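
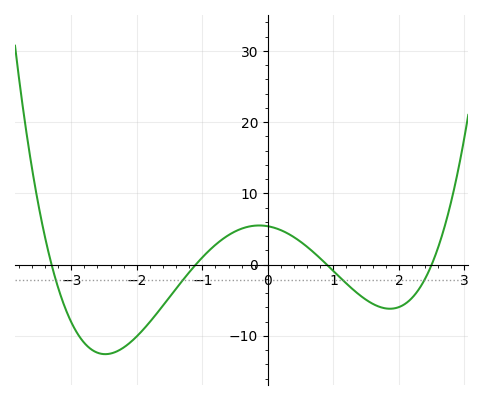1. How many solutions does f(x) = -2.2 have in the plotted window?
4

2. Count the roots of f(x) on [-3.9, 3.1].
4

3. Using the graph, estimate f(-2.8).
-11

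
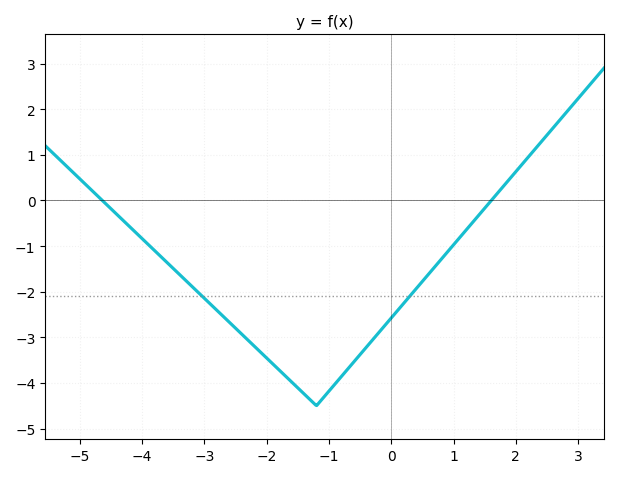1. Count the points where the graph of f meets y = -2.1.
2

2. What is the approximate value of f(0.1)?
-2.4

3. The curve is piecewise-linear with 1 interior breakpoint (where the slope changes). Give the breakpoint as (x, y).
(-1.2, -4.5)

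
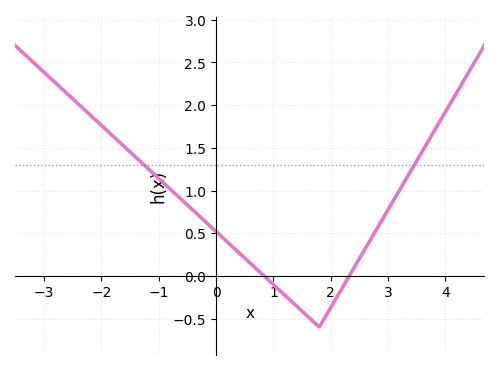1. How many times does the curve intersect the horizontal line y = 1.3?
2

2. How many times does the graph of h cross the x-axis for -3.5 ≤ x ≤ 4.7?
2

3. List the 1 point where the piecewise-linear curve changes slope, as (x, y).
(1.8, -0.6)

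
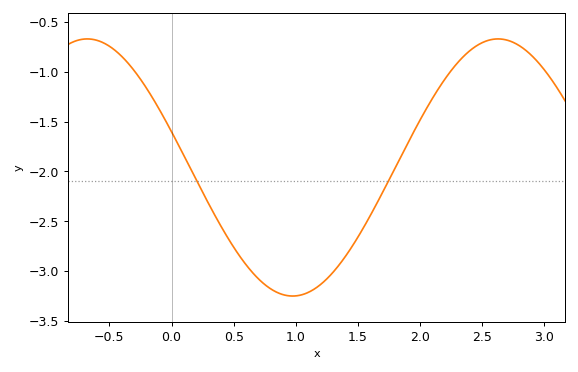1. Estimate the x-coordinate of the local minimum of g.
1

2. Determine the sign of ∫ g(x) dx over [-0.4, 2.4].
negative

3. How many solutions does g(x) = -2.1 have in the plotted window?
2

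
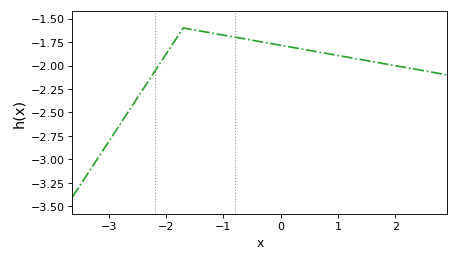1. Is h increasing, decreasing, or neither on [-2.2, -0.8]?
neither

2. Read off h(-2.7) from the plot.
-2.53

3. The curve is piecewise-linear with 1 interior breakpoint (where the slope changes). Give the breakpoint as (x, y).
(-1.7, -1.6)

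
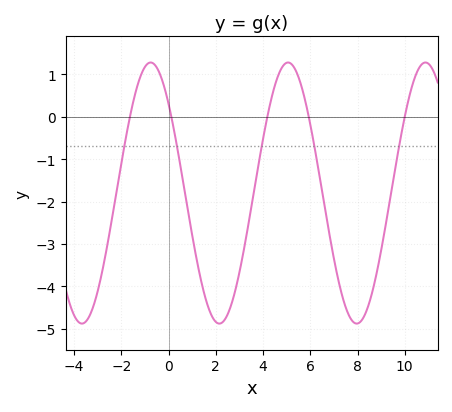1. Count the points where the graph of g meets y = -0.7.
5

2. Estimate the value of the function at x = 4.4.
0.533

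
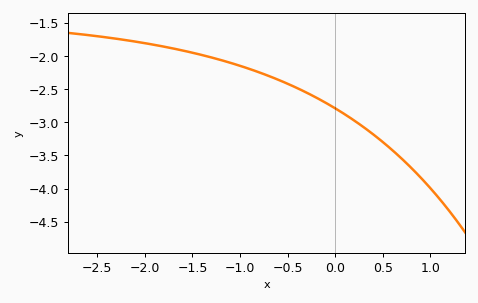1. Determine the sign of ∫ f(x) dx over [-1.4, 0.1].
negative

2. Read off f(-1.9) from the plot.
-1.83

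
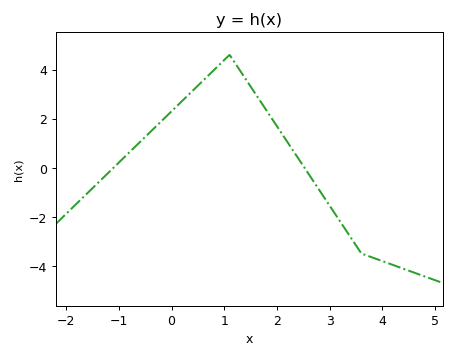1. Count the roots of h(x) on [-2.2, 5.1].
2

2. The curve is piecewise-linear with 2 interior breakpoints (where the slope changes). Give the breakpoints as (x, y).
(1.1, 4.6); (3.6, -3.5)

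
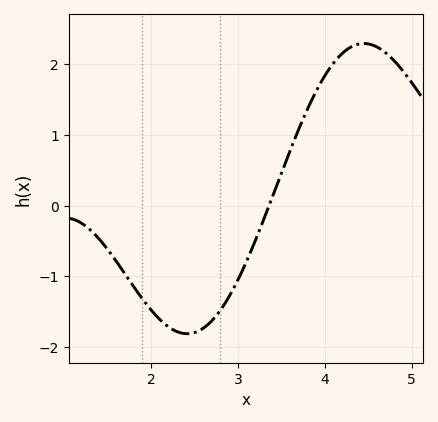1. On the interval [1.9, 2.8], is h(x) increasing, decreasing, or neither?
neither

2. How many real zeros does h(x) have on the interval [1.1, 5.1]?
1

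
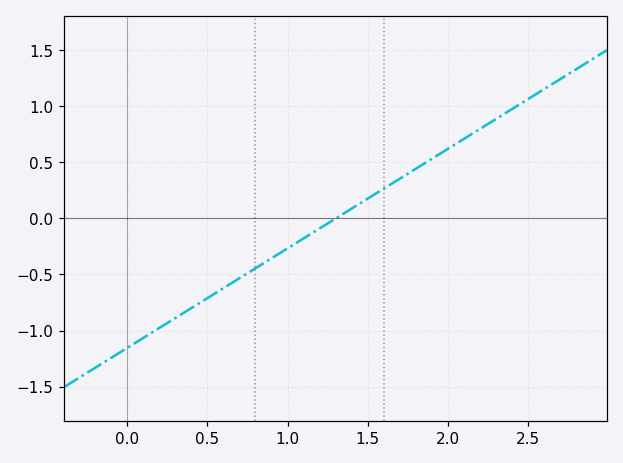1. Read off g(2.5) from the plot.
1.07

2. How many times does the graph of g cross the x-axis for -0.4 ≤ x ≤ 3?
1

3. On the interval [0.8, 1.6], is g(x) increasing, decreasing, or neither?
increasing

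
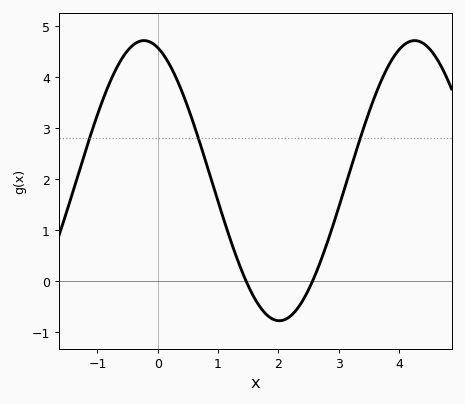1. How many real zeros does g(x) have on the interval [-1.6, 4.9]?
2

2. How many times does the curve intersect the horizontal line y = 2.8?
3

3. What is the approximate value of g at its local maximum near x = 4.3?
4.7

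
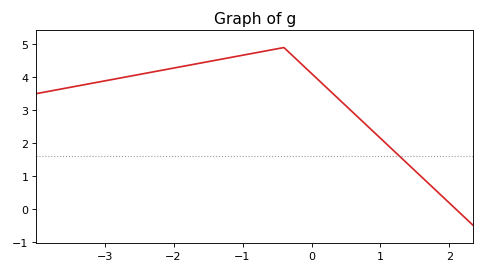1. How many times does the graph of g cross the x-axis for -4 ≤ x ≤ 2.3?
1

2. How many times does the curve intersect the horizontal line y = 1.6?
1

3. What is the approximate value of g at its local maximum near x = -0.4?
4.9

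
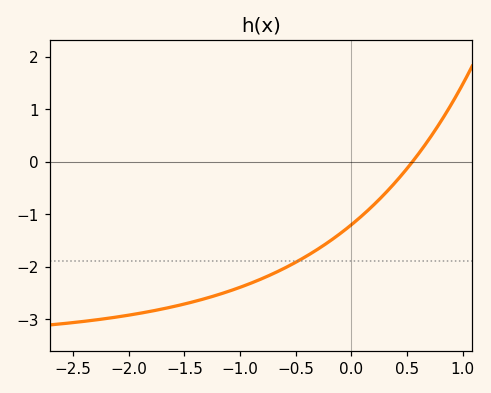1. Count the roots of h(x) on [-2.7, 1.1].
1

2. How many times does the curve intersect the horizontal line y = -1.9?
1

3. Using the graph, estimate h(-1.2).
-2.5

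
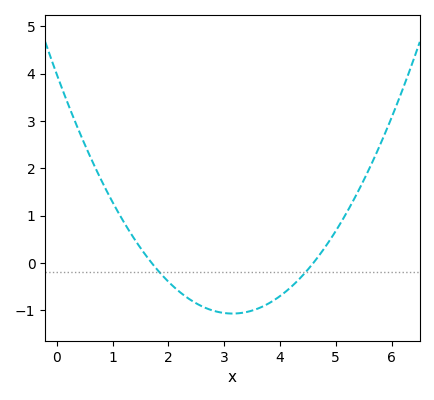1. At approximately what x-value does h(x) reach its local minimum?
3.15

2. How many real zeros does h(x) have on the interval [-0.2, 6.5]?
2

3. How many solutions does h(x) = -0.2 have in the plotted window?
2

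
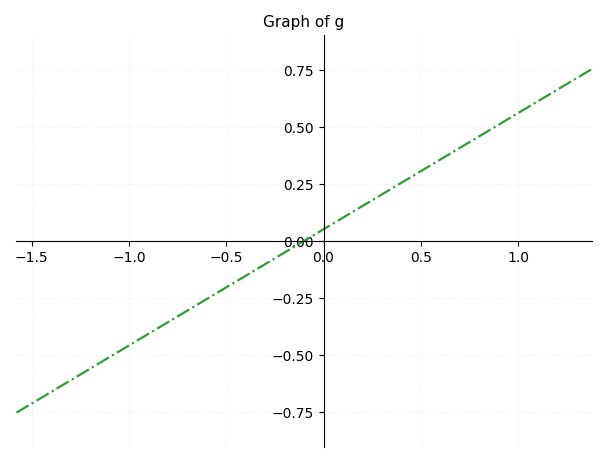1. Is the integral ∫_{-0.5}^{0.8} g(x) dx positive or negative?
positive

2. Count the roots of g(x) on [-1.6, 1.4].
1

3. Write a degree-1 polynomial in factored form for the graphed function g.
y = 0.51(x + 0.1)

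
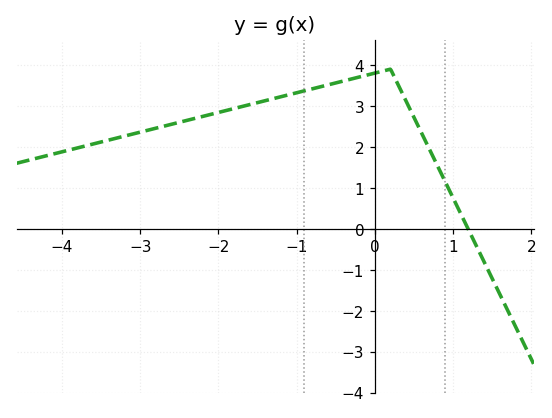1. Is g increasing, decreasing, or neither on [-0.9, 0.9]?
neither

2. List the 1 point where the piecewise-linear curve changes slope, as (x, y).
(0.2, 3.9)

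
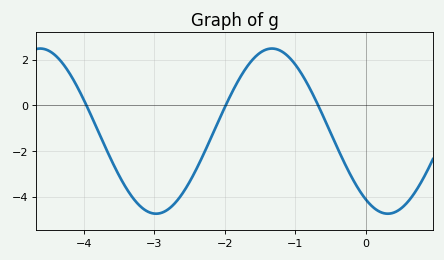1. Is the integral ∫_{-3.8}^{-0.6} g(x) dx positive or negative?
negative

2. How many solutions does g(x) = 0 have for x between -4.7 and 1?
3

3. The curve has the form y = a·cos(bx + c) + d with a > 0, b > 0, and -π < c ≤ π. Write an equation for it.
y = 3.62cos(1.9x + 2.5) - 1.13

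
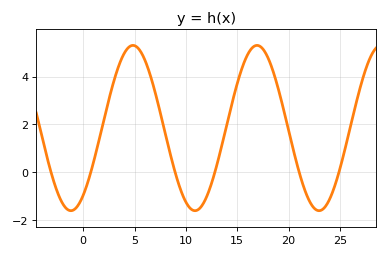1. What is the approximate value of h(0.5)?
-0.3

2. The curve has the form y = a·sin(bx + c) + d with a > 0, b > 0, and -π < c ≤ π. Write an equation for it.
y = 3.45sin(0.52x - 0.95) + 1.85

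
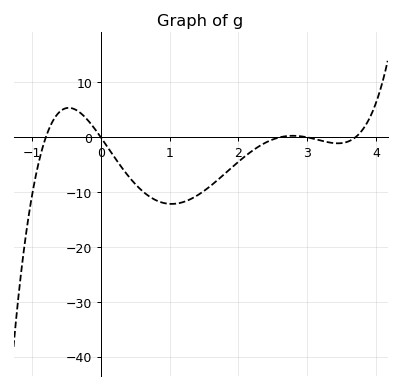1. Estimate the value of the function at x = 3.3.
-0.886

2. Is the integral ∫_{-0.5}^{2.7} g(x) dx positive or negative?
negative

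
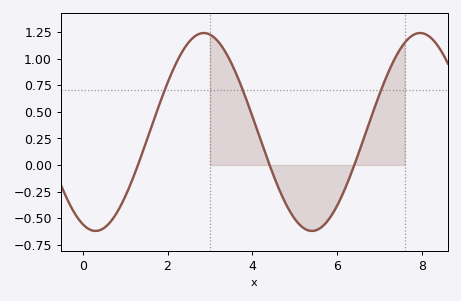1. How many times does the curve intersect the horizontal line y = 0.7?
3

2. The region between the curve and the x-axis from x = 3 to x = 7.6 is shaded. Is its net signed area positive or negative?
positive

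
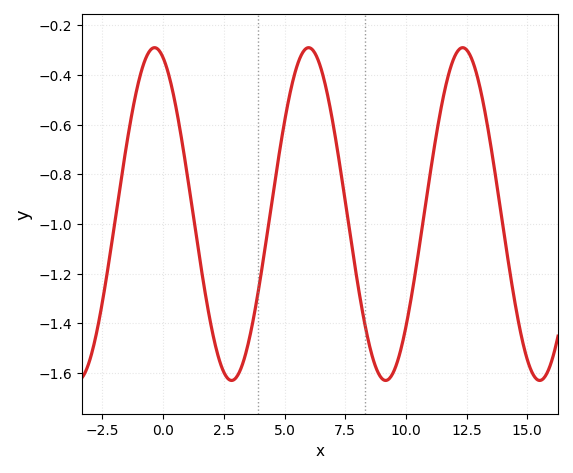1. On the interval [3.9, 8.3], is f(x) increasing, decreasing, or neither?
neither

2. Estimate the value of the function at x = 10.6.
-1.06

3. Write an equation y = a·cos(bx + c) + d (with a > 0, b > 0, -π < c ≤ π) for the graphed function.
y = 0.67cos(0.99x + 0.35) - 0.96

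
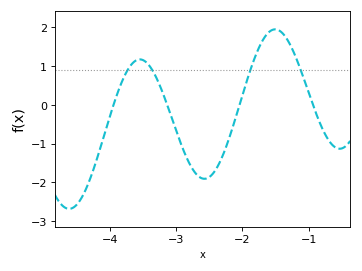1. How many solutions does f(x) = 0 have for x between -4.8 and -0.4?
4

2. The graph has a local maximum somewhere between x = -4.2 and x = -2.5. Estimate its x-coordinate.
-3.55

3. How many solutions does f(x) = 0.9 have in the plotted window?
4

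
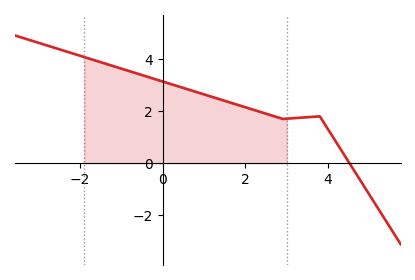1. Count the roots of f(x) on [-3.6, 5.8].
1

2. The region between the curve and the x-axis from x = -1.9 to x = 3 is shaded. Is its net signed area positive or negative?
positive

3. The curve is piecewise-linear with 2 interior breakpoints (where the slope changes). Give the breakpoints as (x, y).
(2.9, 1.7); (3.8, 1.8)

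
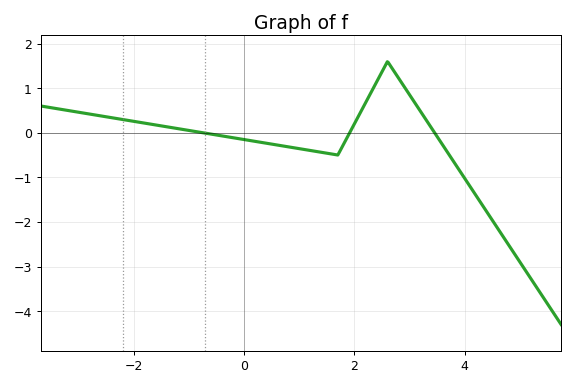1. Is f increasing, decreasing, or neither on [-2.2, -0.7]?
decreasing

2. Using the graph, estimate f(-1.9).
0.235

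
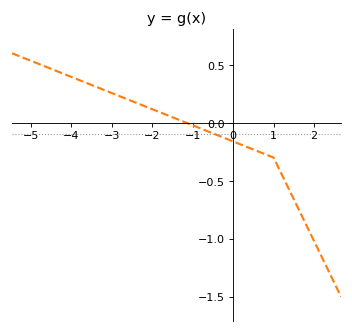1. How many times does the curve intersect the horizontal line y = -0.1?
1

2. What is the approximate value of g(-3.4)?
0.3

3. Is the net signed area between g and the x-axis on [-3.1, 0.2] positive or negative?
positive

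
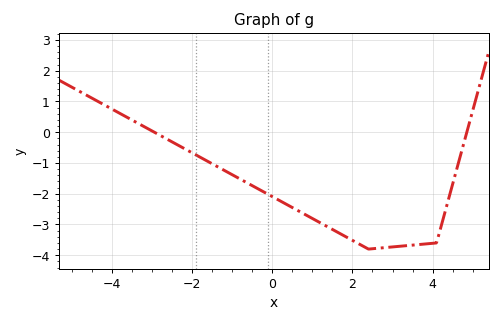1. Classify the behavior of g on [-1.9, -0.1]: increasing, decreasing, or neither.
decreasing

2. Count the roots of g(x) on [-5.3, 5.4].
2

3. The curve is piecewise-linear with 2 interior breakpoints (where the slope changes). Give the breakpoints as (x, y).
(2.4, -3.8); (4.1, -3.6)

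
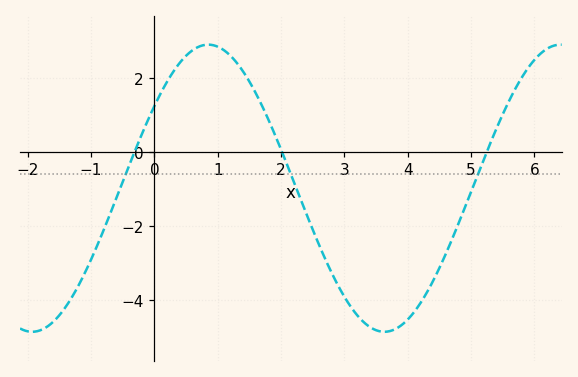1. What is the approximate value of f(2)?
0.064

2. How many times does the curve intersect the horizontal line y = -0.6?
3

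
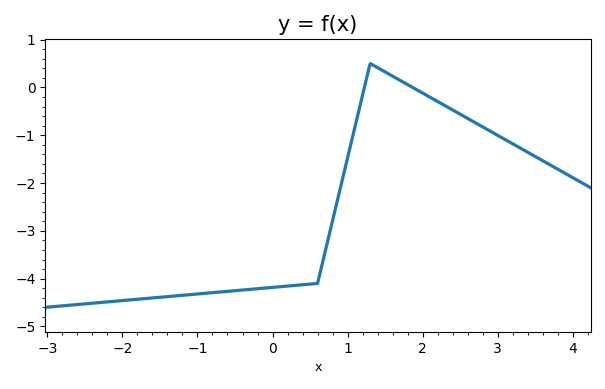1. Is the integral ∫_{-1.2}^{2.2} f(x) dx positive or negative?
negative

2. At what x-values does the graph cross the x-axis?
1.22, 1.87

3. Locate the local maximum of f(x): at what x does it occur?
1.3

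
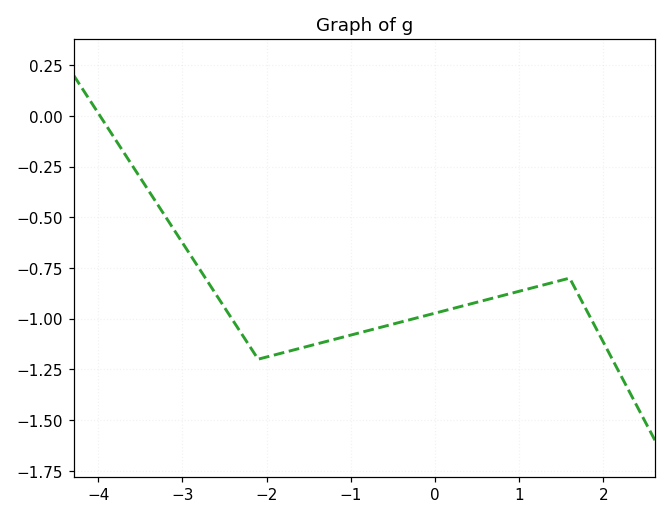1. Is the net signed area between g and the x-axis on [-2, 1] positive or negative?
negative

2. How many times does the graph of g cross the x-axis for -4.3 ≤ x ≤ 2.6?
1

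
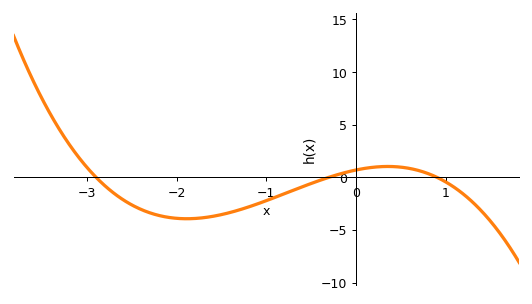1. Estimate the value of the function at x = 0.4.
1.02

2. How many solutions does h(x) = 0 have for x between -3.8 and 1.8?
3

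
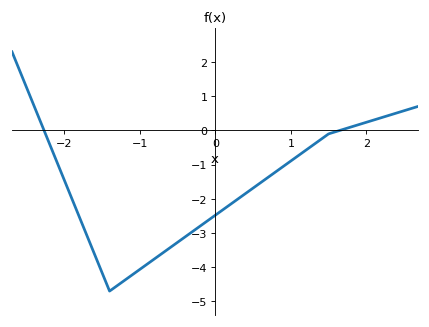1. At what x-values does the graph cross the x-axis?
-2.3, 1.6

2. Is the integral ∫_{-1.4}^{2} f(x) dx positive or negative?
negative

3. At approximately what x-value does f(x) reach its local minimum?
-1.4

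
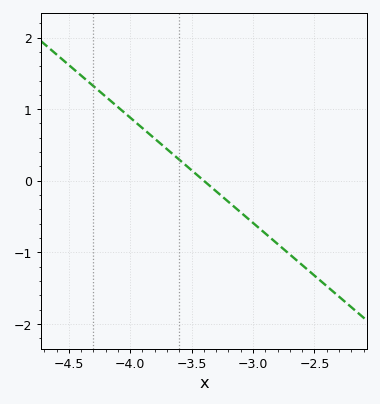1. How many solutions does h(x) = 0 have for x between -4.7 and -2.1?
1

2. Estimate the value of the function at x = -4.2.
1.18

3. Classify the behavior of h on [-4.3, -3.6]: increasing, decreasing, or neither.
decreasing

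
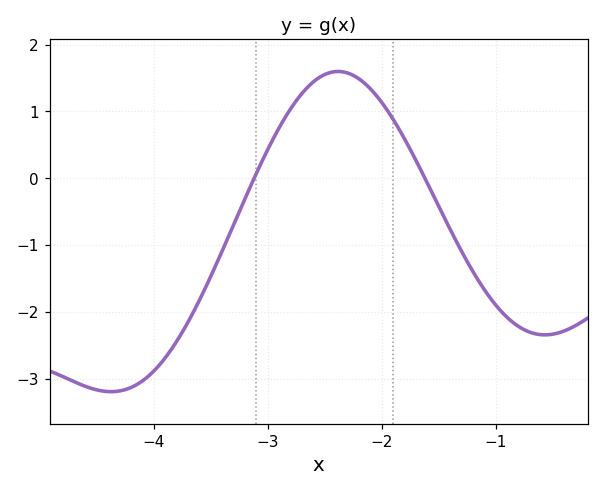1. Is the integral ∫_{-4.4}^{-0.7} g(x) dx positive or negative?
negative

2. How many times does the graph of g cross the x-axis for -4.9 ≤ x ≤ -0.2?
2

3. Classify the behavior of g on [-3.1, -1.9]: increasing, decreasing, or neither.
neither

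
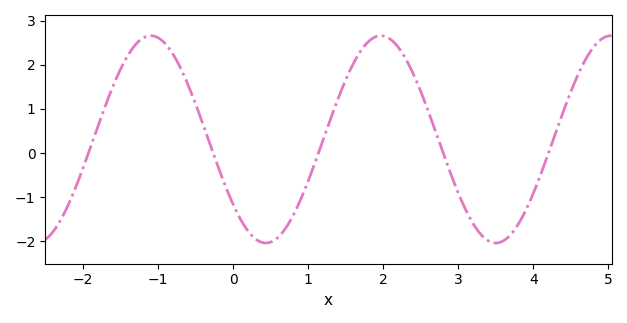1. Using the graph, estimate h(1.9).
2.6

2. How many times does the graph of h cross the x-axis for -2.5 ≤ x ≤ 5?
5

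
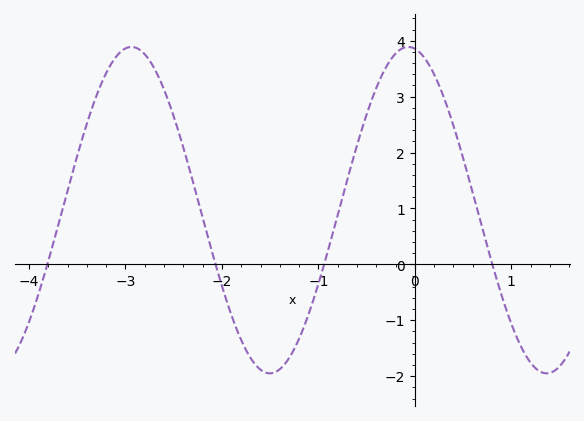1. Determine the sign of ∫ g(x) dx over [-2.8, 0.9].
positive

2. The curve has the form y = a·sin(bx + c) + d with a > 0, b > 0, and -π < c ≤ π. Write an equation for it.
y = 2.92sin(2.2x + 1.7) + 0.97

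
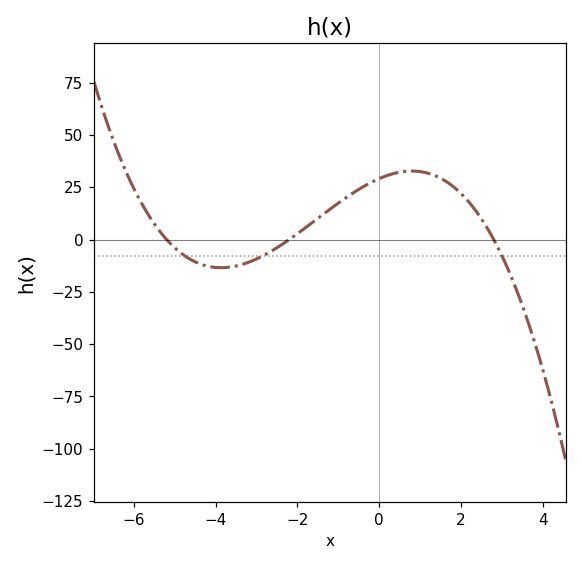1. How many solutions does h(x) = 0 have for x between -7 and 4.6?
3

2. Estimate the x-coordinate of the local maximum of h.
0.8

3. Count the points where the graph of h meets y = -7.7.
3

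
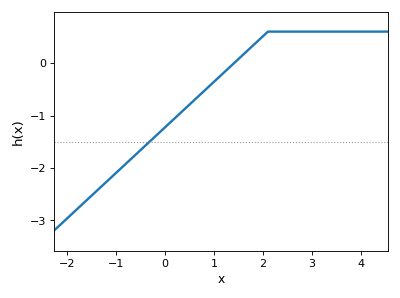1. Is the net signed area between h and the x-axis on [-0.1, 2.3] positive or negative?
negative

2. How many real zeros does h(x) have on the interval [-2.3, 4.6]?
1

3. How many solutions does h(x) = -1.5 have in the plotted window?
1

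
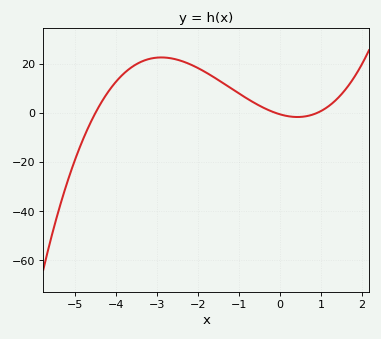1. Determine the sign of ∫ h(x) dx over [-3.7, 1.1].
positive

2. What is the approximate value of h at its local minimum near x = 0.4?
-2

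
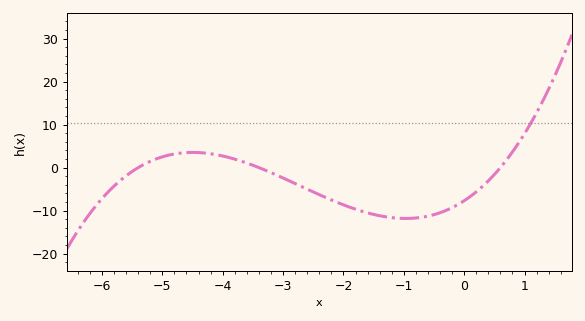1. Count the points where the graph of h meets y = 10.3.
1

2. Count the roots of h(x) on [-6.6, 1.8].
3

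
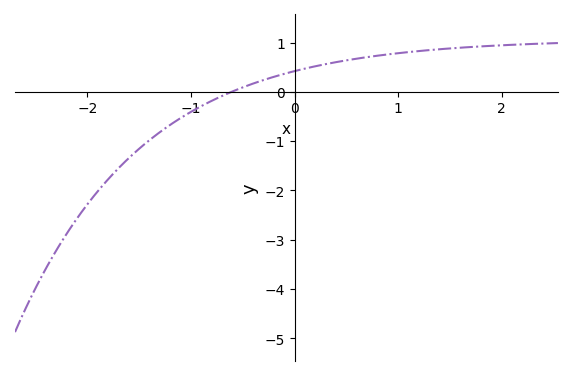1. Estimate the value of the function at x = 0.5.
0.6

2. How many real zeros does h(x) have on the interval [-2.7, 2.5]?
1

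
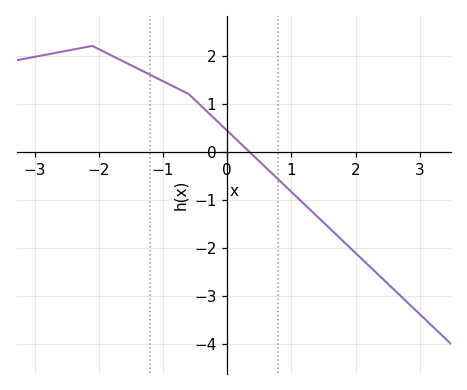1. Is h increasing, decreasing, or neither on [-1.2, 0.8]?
decreasing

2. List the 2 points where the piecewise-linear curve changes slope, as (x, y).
(-2.1, 2.2); (-0.6, 1.2)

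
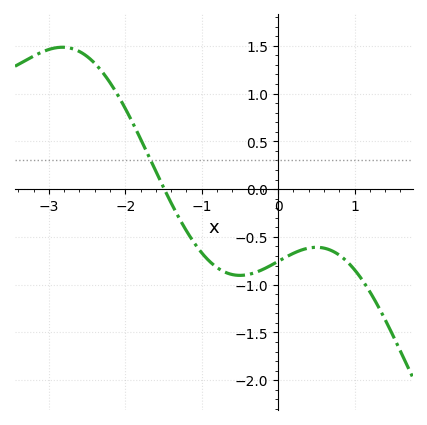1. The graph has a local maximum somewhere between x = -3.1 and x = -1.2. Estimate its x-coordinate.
-2.82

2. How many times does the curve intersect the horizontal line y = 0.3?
1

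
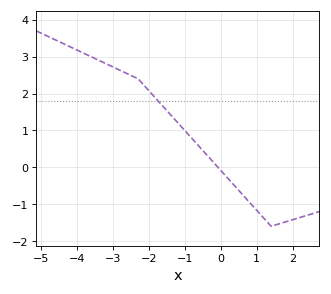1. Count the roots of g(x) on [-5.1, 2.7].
1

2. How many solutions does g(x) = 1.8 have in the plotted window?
1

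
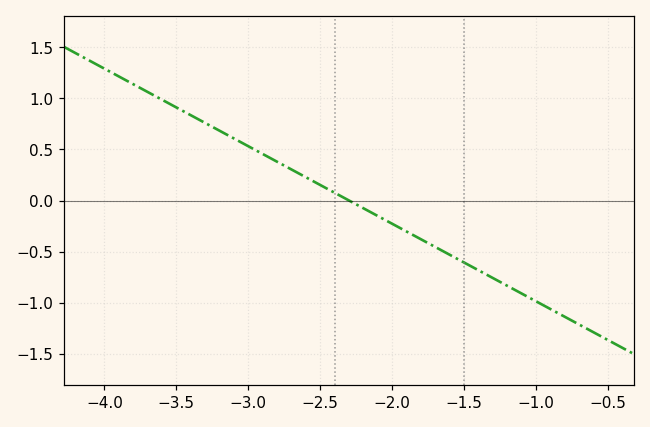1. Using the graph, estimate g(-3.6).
0.988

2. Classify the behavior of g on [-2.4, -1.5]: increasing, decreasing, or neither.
decreasing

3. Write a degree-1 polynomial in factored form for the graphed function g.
y = -0.76(x + 2.3)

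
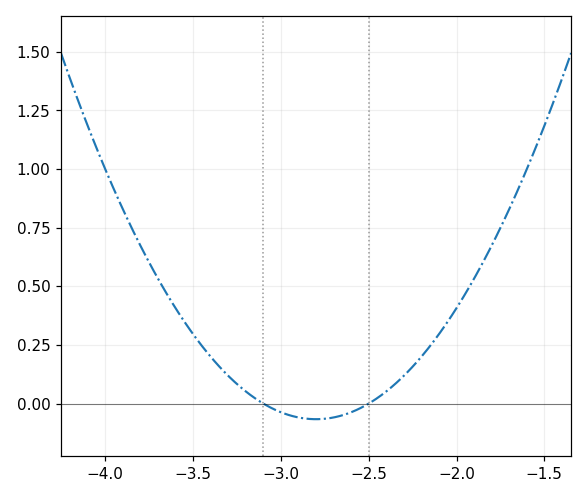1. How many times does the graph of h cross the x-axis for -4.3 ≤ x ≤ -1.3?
2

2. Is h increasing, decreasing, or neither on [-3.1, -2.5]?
neither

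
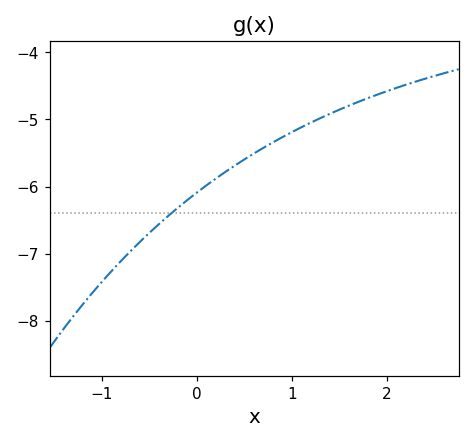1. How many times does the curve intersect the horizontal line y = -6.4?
1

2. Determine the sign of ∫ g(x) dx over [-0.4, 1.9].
negative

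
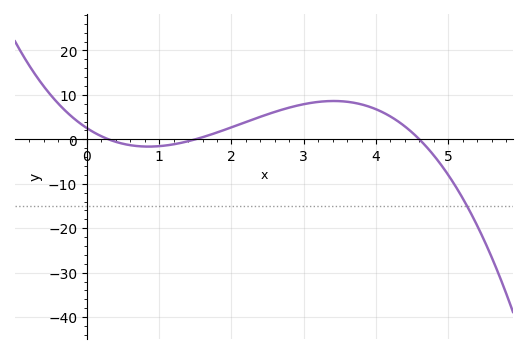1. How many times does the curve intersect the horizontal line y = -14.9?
1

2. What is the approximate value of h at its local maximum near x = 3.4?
9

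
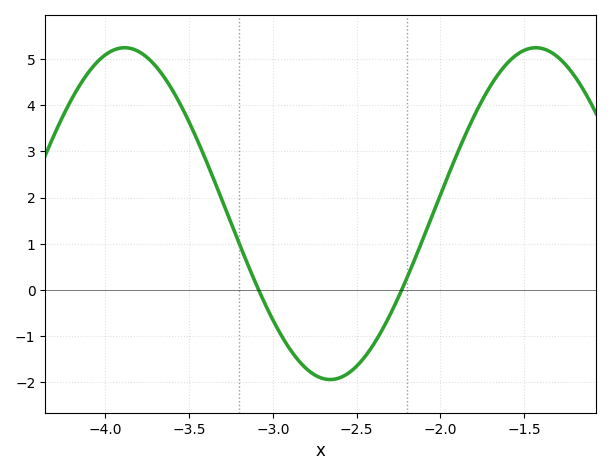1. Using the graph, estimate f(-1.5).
5.2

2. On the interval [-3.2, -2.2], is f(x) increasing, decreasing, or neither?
neither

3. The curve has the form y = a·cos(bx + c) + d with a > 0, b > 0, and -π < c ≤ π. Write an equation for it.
y = 3.6cos(2.6x - 2.6) + 1.65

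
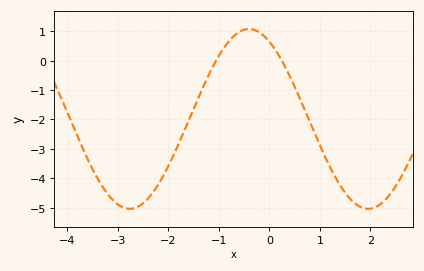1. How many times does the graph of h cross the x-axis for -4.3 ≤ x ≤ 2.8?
2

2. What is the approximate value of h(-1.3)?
-0.846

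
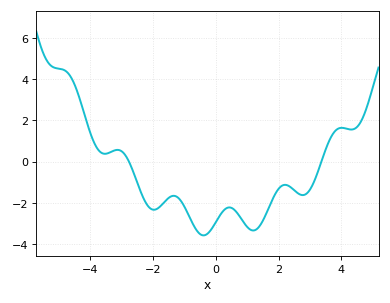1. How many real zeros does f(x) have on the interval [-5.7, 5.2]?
2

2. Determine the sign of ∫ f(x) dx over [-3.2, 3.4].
negative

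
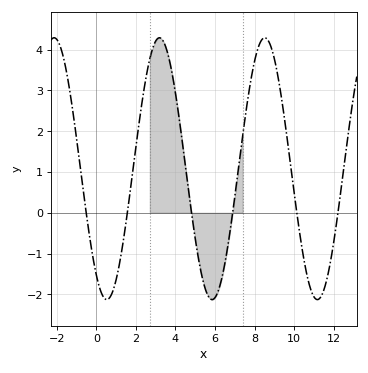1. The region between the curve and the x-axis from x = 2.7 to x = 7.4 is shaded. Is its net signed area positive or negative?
positive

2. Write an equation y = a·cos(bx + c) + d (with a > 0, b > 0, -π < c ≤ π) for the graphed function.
y = 3.21cos(1.18x + 2.52) + 1.08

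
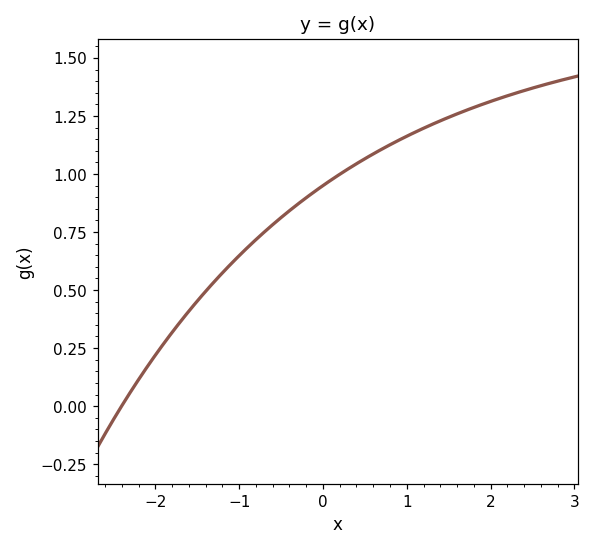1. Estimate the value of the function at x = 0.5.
1.06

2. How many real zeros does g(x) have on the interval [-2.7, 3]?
1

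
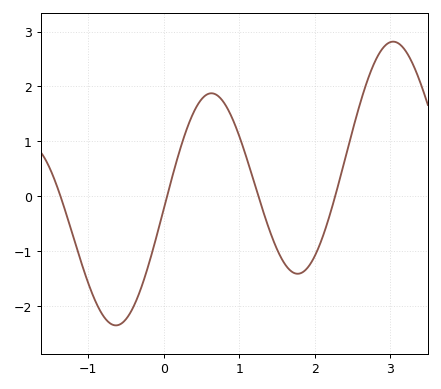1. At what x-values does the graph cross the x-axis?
-1.37, 0.044, 1.26, 2.27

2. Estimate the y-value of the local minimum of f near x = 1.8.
-1.41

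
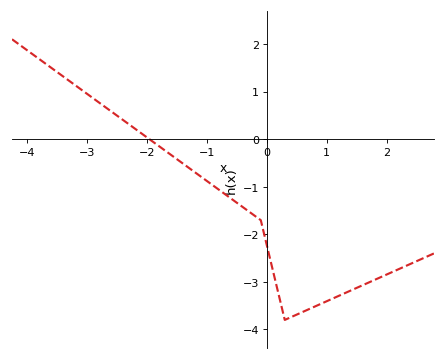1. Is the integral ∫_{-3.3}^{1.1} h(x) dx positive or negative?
negative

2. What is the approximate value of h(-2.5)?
0.5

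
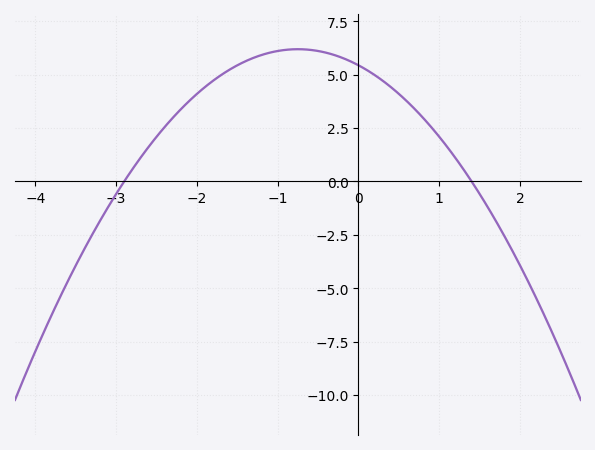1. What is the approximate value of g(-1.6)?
5.23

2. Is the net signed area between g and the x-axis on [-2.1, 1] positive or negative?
positive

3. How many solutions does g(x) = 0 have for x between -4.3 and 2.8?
2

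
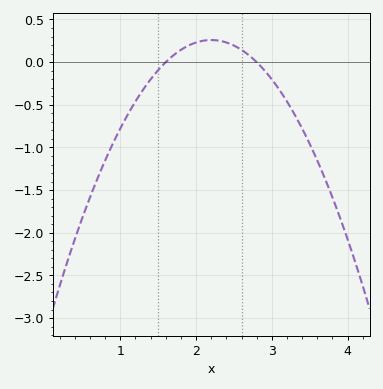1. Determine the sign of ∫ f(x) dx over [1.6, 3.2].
positive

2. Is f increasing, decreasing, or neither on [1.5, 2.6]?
neither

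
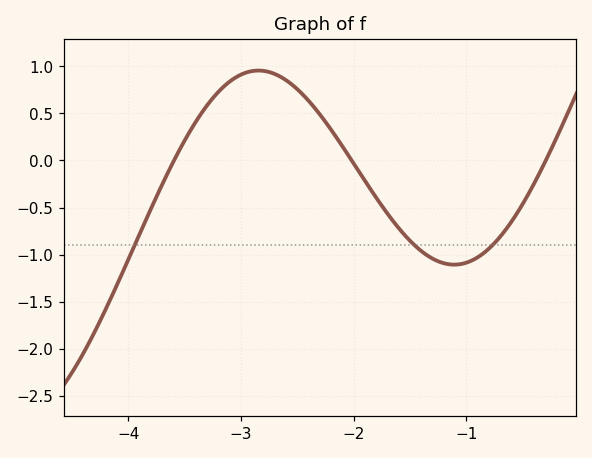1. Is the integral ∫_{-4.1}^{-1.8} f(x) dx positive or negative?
positive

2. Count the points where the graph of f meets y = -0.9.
3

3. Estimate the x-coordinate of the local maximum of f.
-2.8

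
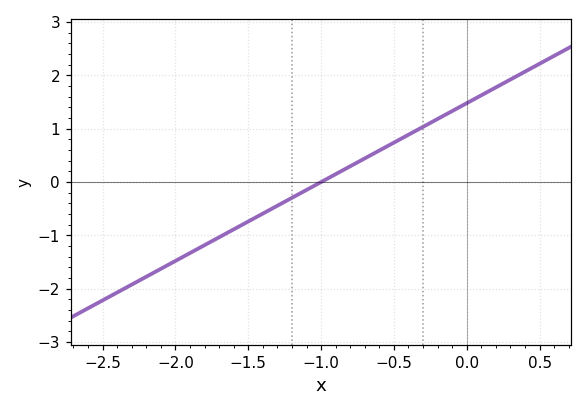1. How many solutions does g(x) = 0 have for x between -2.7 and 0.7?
1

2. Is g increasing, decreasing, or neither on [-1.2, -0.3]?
increasing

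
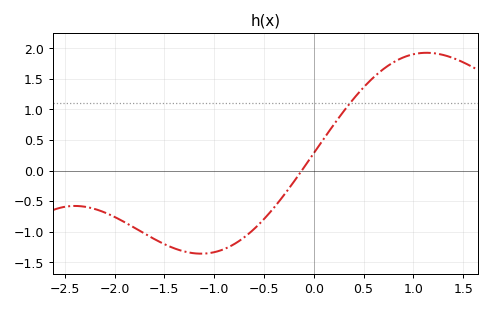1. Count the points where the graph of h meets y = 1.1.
1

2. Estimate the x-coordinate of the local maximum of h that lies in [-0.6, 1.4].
1.13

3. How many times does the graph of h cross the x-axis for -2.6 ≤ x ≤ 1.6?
1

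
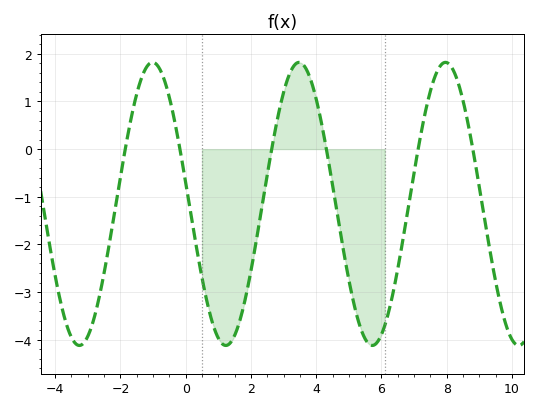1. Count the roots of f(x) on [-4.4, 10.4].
6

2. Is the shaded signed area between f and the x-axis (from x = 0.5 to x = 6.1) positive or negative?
negative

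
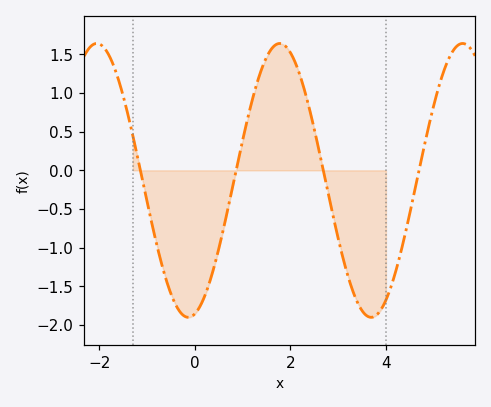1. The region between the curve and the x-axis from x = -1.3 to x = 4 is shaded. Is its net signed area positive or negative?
negative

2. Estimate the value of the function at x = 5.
0.833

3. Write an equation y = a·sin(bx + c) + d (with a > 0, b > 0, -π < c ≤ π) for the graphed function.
y = 1.77sin(1.64x - 1.34) - 0.13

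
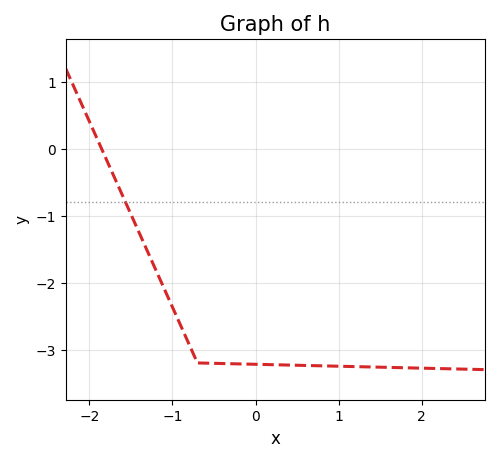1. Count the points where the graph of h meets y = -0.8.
1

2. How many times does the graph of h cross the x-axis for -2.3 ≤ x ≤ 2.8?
1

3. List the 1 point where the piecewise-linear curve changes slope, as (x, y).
(-0.7, -3.2)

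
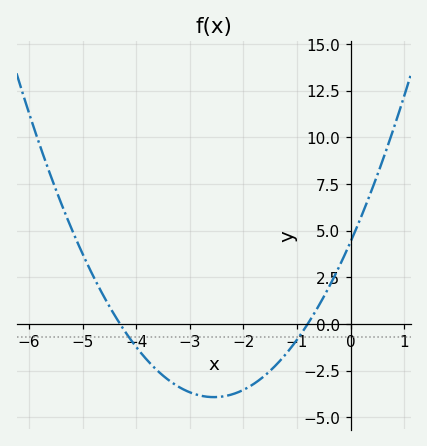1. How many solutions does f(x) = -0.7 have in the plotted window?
2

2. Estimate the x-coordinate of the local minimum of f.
-2.55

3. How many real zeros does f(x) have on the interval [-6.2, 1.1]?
2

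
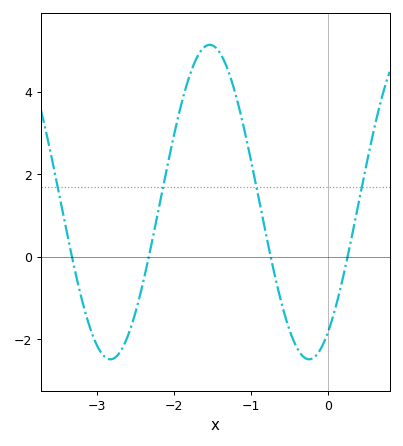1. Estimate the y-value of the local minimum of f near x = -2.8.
-2.48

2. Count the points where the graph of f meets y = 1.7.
4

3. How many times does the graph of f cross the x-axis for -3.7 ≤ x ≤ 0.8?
4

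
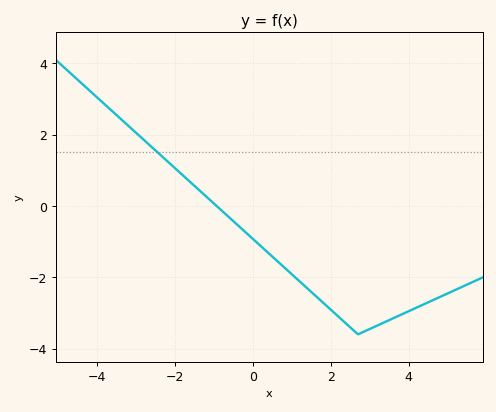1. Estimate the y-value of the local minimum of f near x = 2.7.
-3.6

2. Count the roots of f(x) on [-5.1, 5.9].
1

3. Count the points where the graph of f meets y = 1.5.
1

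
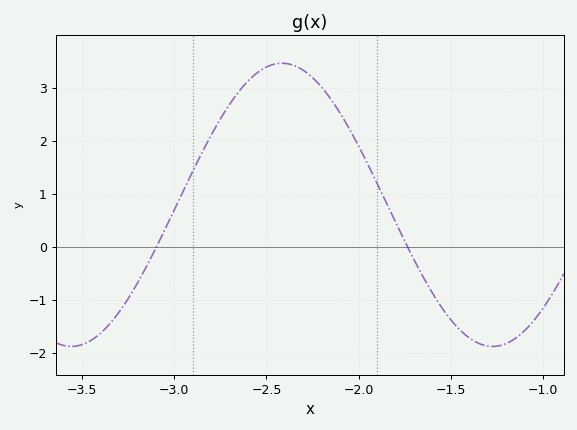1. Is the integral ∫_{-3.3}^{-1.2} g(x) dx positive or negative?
positive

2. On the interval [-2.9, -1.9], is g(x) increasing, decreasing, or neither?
neither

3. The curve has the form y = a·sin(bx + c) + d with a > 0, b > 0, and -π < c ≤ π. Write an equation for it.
y = 2.67sin(2.75x + 1.93) + 0.79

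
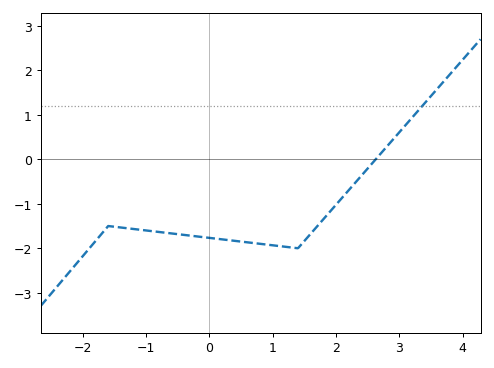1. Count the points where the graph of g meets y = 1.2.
1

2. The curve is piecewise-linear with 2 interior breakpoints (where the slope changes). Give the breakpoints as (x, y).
(-1.6, -1.5); (1.4, -2)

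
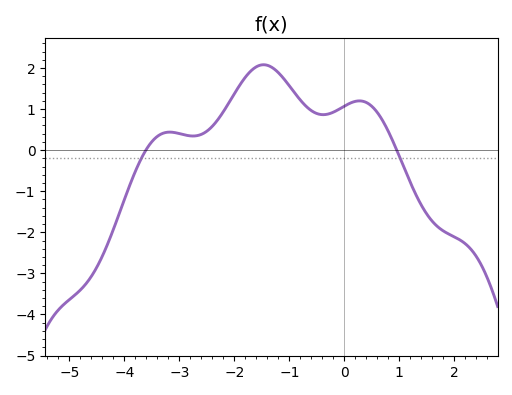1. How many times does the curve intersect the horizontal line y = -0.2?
2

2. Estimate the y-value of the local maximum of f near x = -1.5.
2.08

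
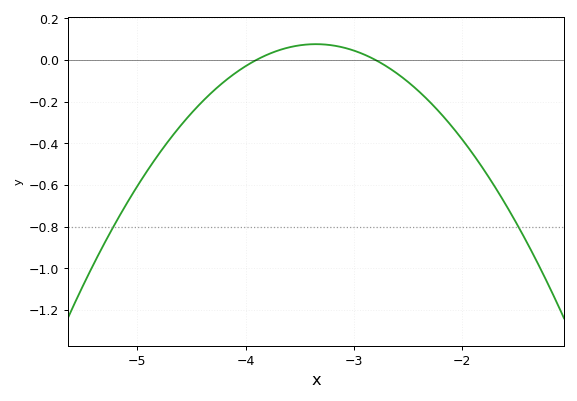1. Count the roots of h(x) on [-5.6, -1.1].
2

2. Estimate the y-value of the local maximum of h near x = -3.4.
0.076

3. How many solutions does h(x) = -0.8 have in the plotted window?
2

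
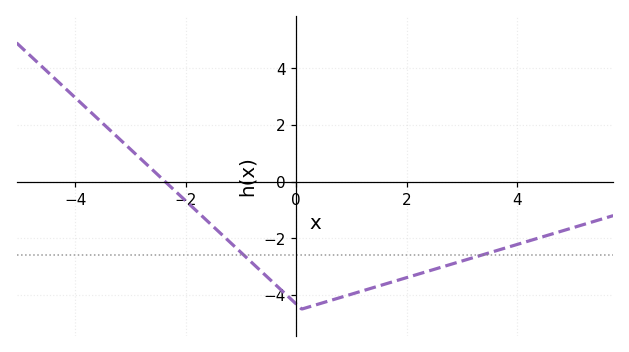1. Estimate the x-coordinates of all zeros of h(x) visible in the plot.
-2.4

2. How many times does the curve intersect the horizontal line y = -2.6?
2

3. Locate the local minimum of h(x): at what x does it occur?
0.2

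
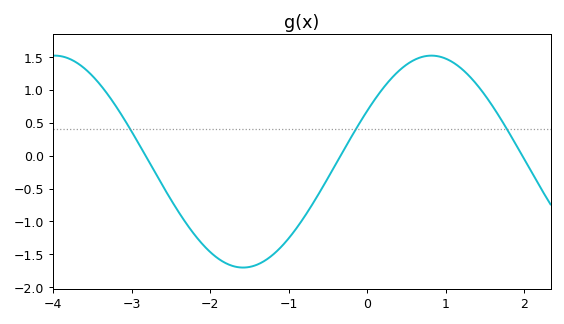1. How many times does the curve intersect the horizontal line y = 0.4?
3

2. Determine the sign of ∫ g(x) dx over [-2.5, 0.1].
negative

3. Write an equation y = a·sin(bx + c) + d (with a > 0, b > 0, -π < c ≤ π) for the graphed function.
y = 1.61sin(1.3x + 0.5) - 0.09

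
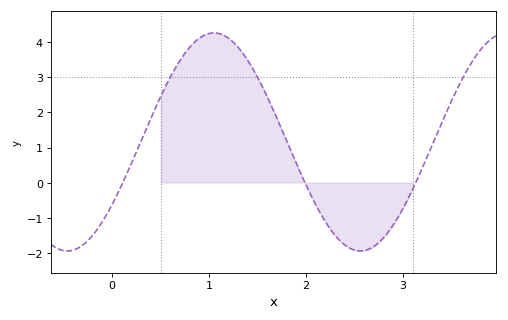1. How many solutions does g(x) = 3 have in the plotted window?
3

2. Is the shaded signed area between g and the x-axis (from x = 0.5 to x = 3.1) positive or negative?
positive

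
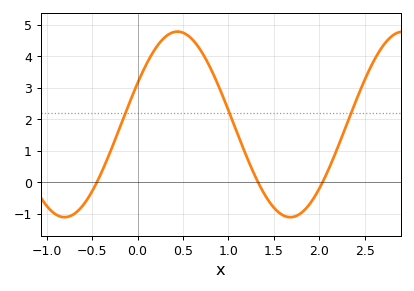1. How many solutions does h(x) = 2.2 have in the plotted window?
3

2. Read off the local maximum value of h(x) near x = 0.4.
4.79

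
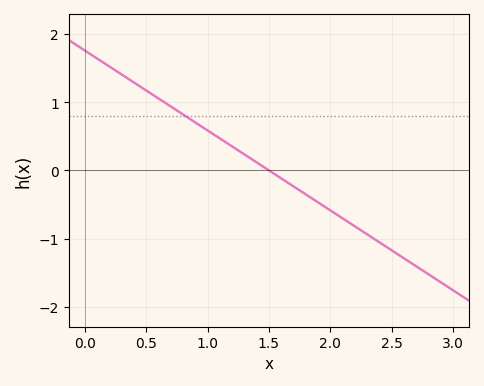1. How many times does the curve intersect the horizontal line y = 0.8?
1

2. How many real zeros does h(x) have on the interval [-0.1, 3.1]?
1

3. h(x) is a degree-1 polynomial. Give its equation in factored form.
y = -1.17(x - 1.5)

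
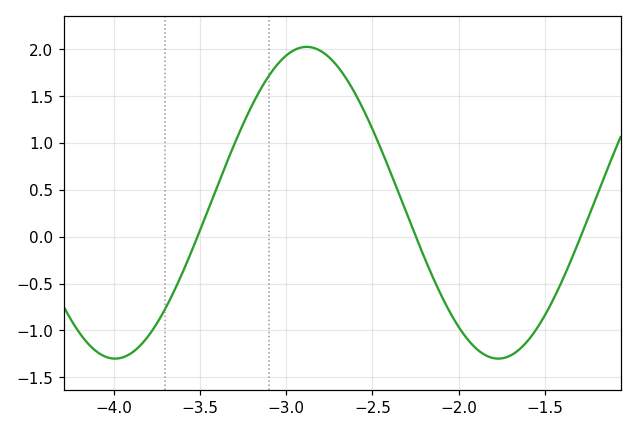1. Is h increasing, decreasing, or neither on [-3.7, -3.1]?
increasing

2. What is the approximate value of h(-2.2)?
-0.219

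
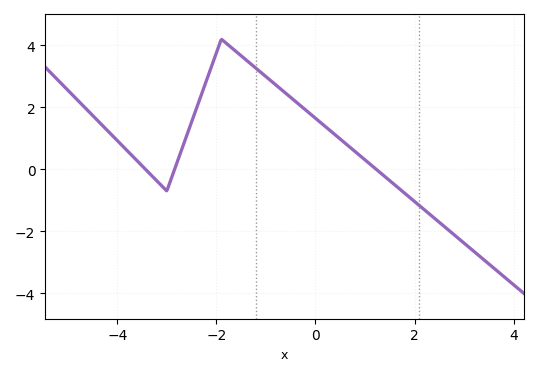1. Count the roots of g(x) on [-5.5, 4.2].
3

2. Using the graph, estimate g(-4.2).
1.2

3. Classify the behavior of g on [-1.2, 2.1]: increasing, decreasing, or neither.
decreasing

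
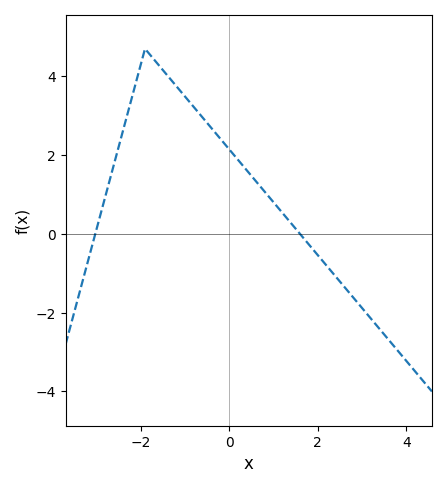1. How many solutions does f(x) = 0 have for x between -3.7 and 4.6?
2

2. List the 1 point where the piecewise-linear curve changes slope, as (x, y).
(-1.9, 4.7)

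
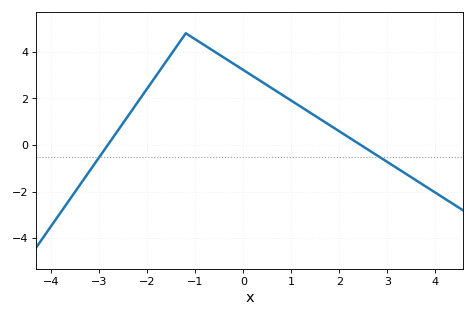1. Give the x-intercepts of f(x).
-2.83, 2.45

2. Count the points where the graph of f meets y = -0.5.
2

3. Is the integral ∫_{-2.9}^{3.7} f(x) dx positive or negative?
positive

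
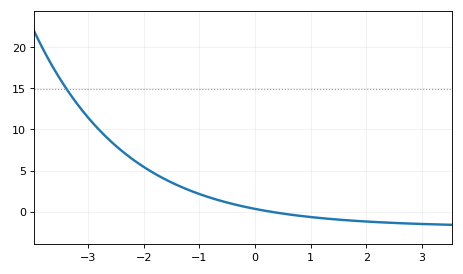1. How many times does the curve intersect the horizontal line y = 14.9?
1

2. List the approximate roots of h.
0.2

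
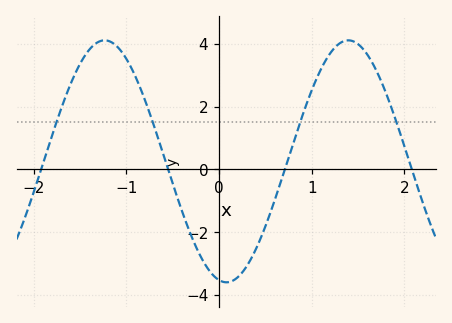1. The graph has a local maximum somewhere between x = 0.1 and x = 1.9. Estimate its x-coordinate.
1.39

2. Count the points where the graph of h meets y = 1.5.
4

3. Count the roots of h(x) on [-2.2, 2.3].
4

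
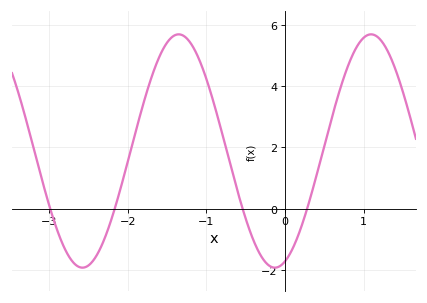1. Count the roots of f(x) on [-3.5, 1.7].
4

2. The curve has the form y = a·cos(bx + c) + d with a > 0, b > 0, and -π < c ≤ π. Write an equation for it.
y = 3.81cos(2.57x - 2.81) + 1.88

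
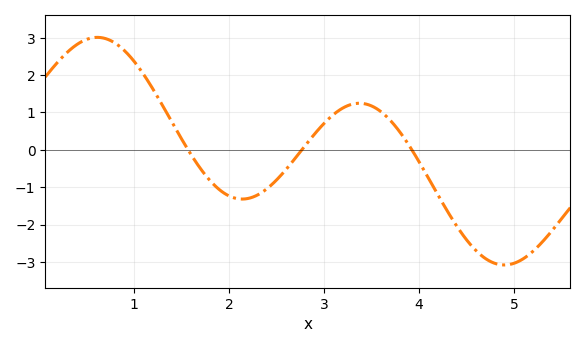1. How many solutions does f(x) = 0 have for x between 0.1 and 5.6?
3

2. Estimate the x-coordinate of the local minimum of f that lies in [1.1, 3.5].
2.1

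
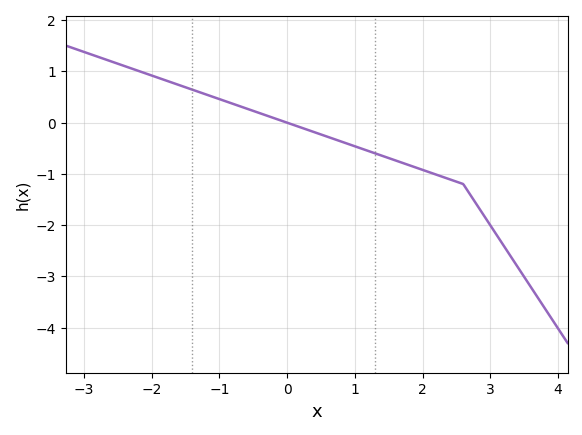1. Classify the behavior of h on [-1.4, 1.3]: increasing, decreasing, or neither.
decreasing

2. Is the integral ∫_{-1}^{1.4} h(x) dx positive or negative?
negative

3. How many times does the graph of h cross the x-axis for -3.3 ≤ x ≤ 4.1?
1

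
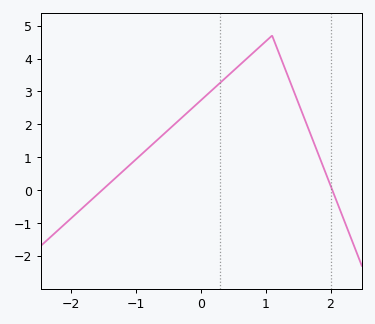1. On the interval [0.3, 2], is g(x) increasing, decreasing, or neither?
neither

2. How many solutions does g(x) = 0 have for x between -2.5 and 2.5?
2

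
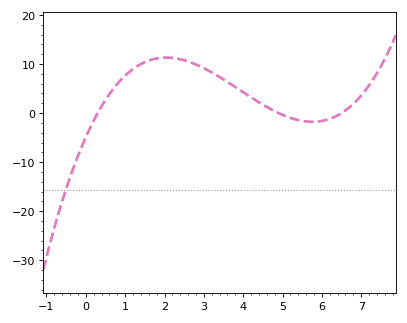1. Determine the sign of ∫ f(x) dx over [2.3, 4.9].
positive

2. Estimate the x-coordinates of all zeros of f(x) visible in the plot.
0.3, 4.9, 6.5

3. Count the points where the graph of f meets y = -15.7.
1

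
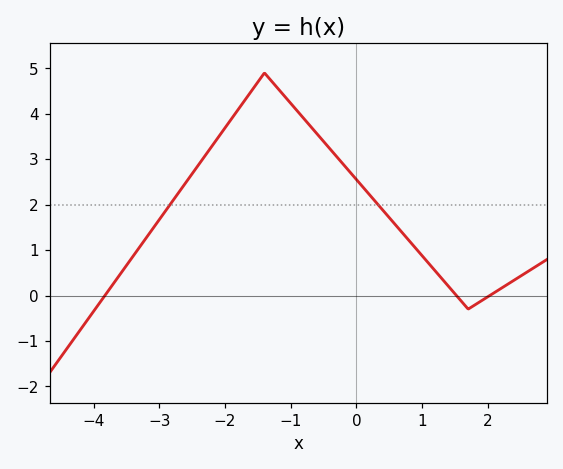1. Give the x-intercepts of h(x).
-3.83, 1.52, 2.03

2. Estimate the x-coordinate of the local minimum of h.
1.7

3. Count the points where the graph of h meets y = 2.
2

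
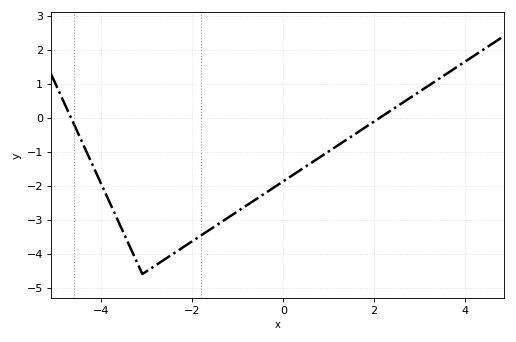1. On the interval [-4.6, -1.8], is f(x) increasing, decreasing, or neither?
neither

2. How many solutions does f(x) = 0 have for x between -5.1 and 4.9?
2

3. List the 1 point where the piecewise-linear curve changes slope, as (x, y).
(-3.1, -4.6)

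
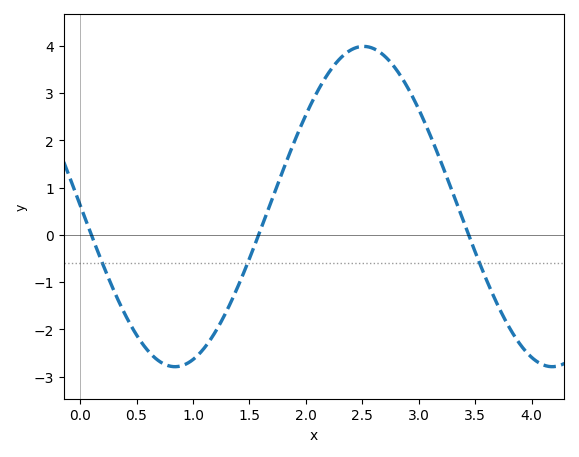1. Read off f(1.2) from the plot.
-2.05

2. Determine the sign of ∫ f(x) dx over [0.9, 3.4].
positive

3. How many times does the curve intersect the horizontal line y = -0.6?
3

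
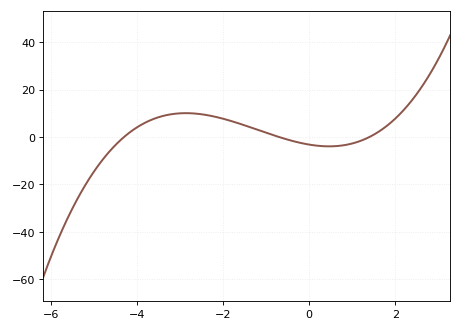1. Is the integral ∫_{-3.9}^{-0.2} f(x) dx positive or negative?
positive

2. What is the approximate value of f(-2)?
8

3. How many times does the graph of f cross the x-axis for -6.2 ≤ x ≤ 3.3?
3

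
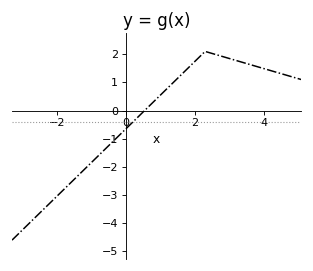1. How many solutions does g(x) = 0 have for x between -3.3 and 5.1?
1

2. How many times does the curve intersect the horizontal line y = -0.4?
1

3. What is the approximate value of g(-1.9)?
-2.9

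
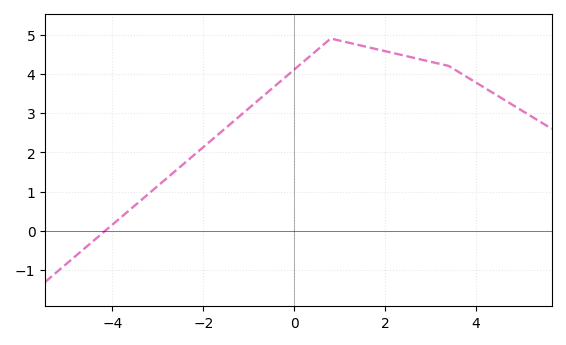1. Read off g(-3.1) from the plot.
1.05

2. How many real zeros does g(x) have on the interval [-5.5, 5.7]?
1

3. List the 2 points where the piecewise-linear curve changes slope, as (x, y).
(0.8, 4.9); (3.4, 4.2)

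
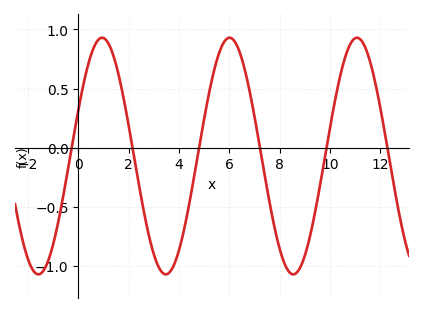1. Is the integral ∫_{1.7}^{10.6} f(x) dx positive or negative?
negative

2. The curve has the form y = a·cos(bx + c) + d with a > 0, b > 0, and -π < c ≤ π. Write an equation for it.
y = 1cos(1.2x - 1.2) - 0.07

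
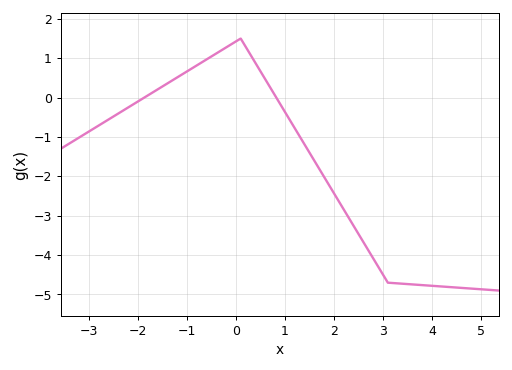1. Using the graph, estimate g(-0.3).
1.19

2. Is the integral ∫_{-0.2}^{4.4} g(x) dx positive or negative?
negative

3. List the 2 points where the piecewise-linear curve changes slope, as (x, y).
(0.1, 1.5); (3.1, -4.7)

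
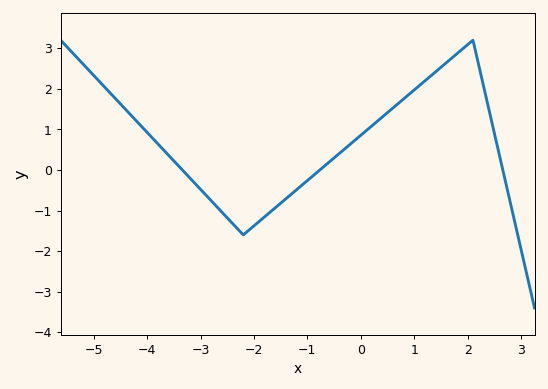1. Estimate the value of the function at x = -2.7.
-0.9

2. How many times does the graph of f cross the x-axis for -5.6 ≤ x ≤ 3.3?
3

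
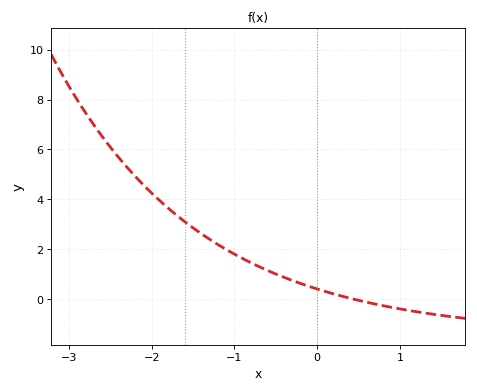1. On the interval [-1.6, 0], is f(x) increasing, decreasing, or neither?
decreasing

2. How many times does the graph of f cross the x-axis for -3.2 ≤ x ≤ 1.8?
1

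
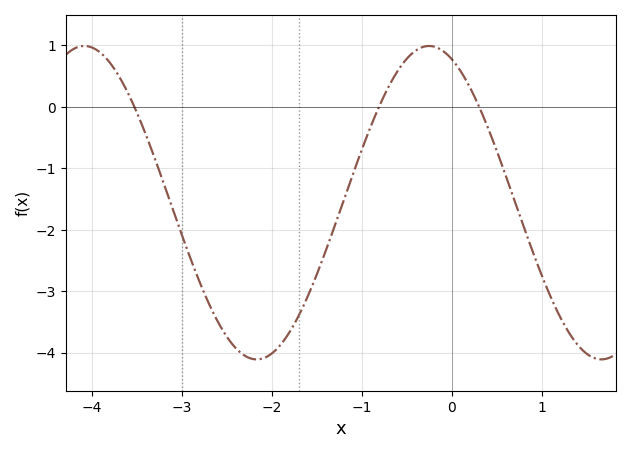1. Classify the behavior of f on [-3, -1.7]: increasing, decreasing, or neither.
neither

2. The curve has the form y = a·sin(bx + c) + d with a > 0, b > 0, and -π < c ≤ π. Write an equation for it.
y = 2.55sin(1.6x + 2) - 1.56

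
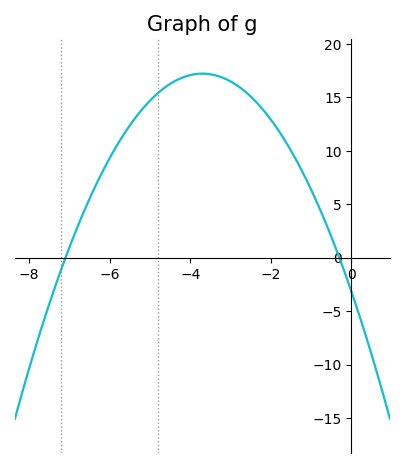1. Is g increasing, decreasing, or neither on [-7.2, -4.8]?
increasing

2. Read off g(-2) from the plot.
12.9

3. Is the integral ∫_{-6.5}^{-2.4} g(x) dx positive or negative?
positive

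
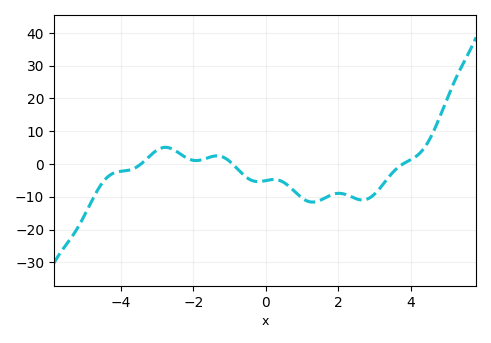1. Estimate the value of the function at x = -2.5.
4.09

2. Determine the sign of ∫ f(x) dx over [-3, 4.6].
negative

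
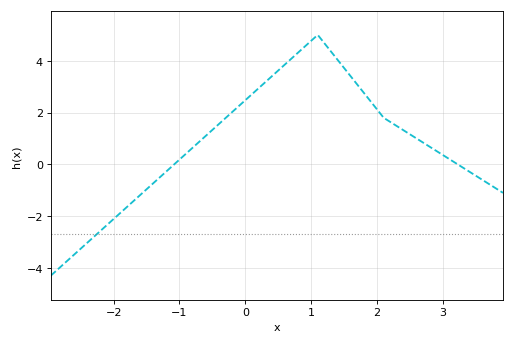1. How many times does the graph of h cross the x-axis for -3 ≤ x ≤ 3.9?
2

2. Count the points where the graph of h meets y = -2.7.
1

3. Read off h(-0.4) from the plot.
1.6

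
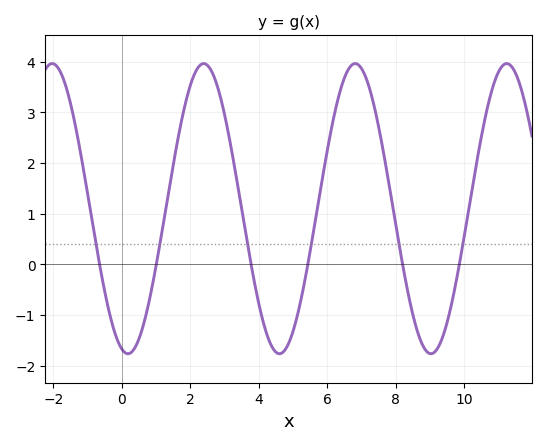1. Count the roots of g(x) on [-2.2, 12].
6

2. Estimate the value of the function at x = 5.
-1.31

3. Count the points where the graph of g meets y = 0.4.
6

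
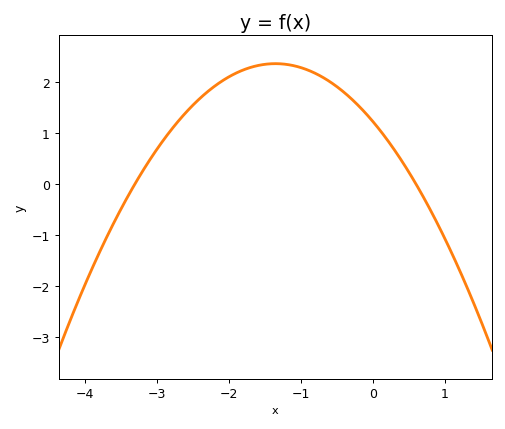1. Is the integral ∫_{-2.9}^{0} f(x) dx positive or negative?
positive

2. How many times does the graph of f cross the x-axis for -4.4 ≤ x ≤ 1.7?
2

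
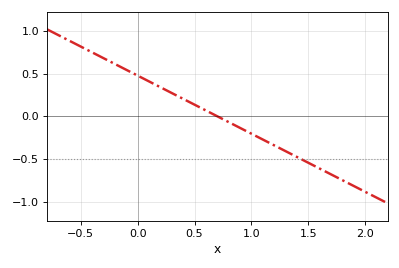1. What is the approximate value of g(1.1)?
-0.272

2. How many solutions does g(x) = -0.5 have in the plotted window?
1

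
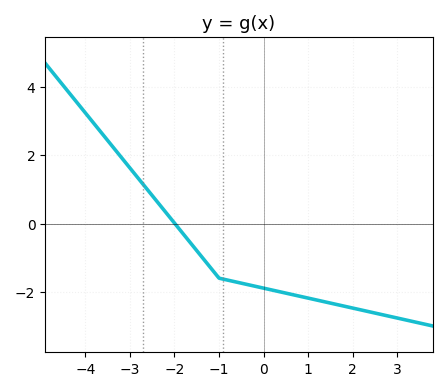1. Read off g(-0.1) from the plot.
-1.86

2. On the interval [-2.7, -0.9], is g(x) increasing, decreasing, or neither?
decreasing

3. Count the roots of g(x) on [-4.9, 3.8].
1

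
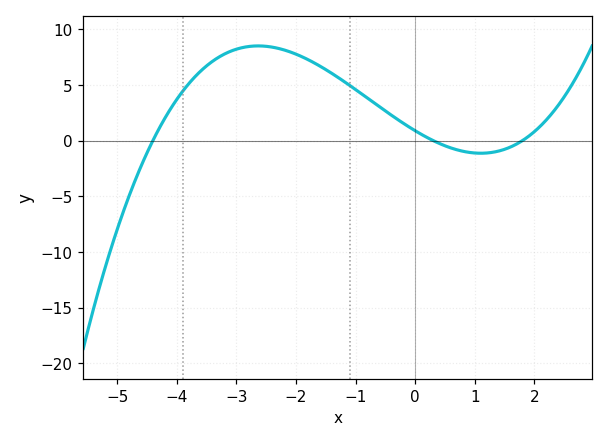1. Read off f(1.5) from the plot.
-1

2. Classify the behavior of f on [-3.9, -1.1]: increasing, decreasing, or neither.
neither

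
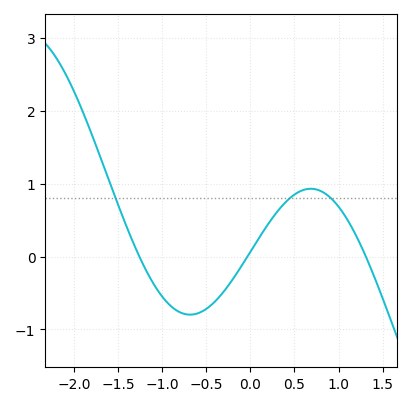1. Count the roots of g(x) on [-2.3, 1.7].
3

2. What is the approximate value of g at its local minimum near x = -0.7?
-0.798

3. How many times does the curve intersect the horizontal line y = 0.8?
3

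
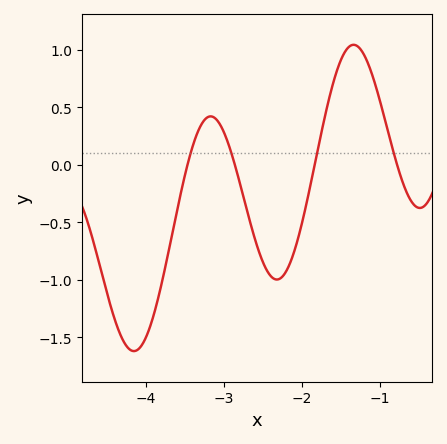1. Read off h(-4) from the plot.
-1.5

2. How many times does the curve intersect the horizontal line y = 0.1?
4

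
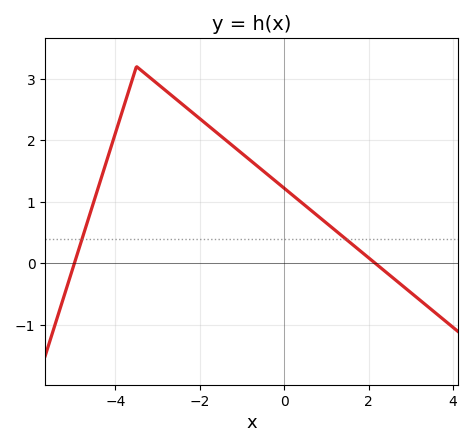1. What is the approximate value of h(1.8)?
0.2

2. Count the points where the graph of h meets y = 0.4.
2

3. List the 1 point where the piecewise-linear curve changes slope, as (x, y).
(-3.5, 3.2)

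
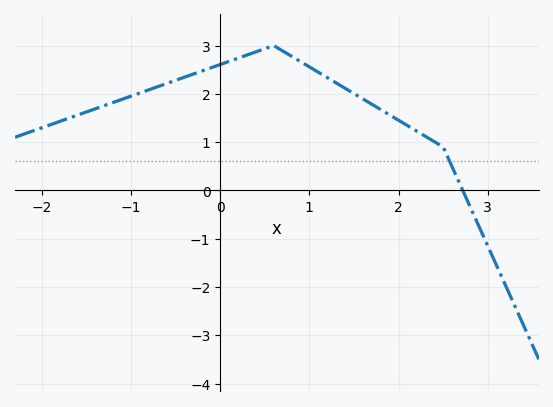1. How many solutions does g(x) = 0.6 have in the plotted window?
1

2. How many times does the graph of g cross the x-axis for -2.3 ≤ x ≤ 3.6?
1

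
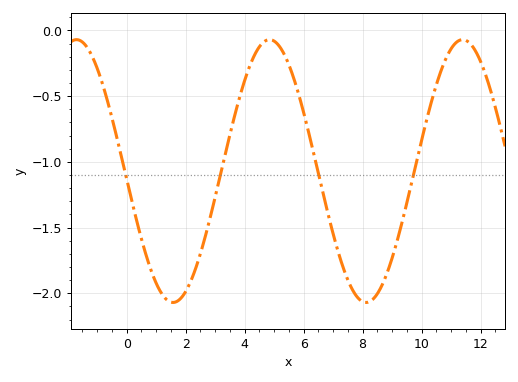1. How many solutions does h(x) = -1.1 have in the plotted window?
4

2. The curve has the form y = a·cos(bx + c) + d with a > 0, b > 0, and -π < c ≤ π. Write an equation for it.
y = 1cos(0.96x + 1.63) - 1.07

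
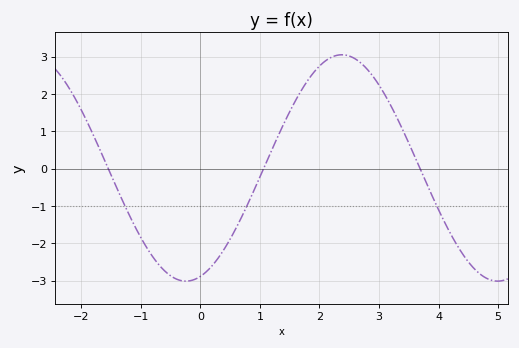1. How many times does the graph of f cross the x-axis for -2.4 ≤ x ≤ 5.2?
3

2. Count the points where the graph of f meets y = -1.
3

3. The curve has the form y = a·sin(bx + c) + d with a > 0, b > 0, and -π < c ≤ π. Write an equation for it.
y = 3.03sin(1.2x - 1.3) + 0.02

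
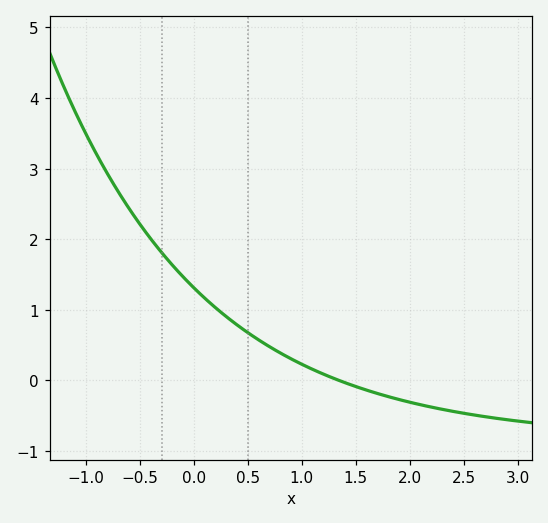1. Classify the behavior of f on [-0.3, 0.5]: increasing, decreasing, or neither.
decreasing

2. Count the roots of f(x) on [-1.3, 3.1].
1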